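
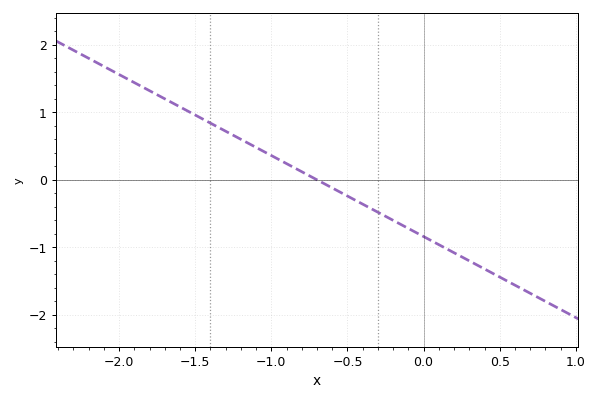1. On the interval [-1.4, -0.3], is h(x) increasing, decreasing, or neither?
decreasing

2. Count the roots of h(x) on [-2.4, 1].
1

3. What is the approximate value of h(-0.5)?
-0.24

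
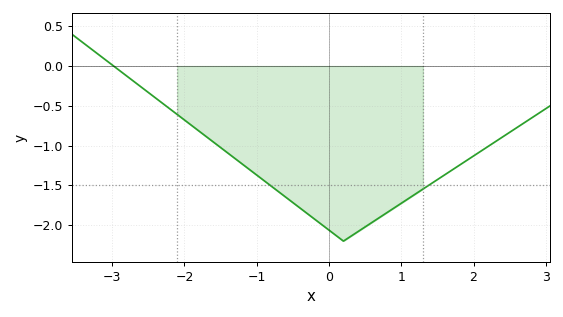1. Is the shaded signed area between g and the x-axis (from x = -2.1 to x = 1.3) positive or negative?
negative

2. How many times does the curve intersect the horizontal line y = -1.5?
2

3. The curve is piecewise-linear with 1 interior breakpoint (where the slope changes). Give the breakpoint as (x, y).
(0.2, -2.2)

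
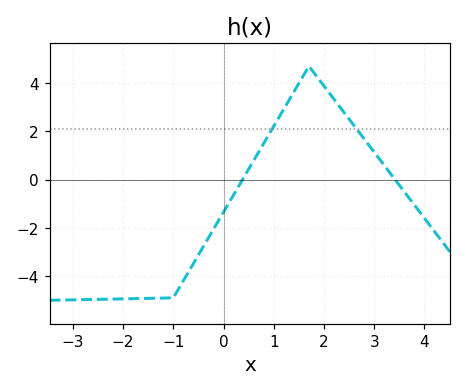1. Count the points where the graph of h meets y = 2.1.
2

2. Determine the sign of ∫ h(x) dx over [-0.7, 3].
positive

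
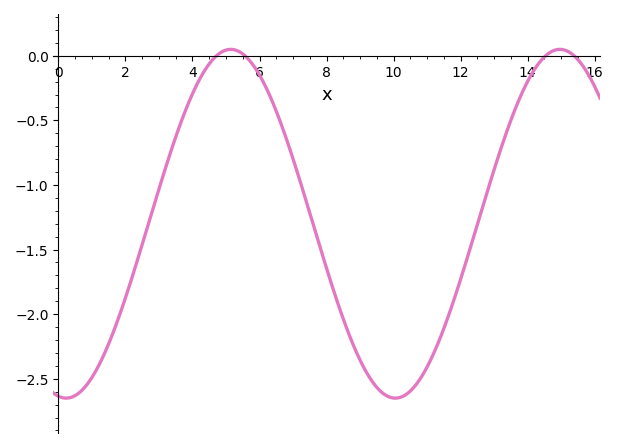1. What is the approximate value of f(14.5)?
0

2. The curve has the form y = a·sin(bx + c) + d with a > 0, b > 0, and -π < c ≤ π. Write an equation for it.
y = 1.35sin(0.64x - 1.7) - 1.3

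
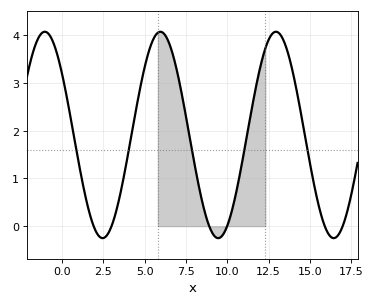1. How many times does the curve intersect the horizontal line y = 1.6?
5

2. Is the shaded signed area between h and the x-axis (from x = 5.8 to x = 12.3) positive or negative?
positive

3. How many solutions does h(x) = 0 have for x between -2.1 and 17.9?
6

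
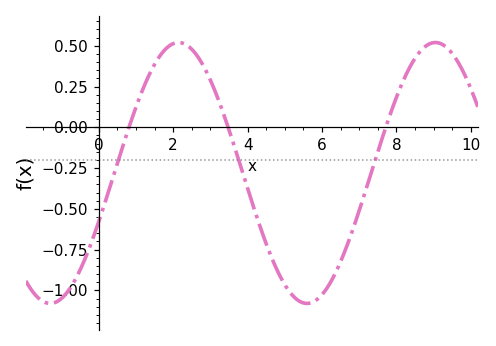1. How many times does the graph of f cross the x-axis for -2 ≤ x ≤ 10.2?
3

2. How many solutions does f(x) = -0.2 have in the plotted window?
3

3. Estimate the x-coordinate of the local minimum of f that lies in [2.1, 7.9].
5.6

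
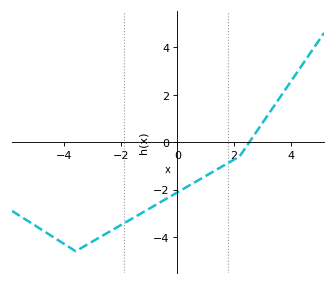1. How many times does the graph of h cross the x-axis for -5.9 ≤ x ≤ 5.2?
1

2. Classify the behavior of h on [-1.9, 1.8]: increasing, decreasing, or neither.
increasing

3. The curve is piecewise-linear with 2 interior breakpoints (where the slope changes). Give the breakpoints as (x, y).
(-3.6, -4.6); (2.2, -0.6)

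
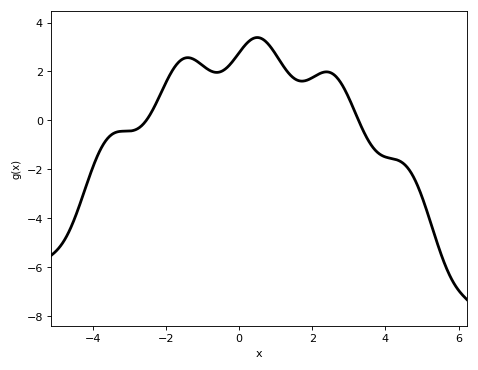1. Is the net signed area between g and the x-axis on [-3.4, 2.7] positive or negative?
positive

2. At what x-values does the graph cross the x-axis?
-2.6, 3.2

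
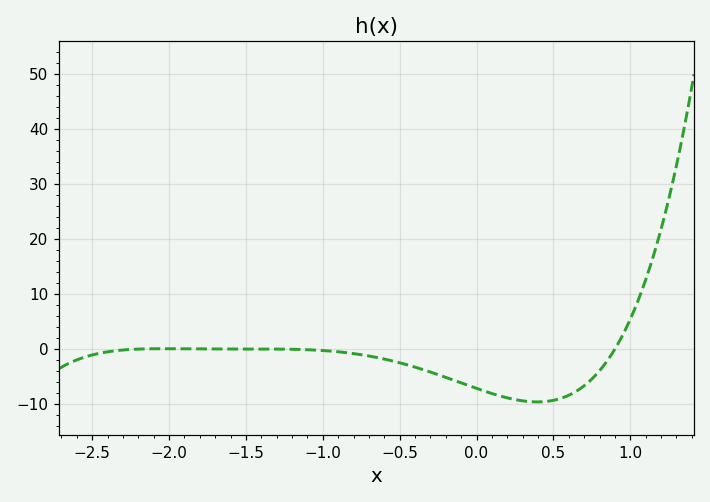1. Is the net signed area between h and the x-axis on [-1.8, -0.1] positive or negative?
negative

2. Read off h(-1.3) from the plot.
0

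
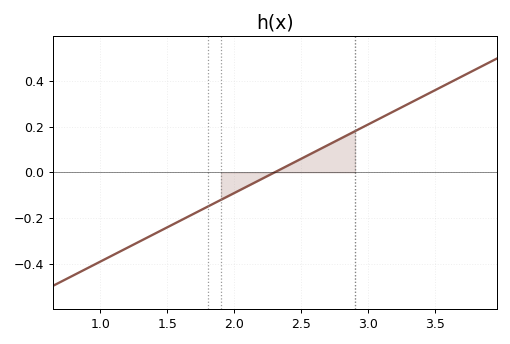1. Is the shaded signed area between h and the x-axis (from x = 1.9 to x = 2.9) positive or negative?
positive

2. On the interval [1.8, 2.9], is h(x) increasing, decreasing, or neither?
increasing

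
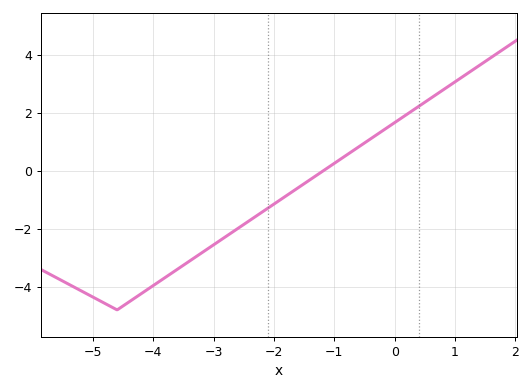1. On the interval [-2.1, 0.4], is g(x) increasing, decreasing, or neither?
increasing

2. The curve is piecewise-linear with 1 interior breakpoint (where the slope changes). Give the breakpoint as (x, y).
(-4.6, -4.8)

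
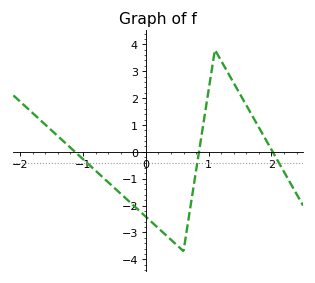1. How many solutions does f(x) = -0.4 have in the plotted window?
3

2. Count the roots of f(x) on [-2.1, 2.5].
3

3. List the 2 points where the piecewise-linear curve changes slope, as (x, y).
(0.6, -3.7); (1.1, 3.8)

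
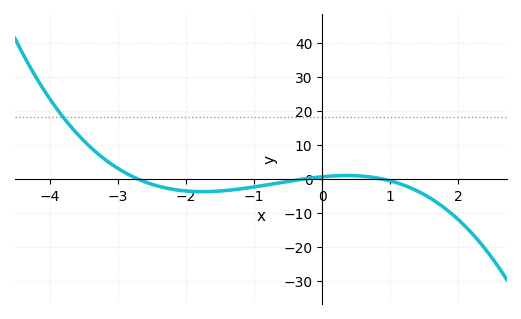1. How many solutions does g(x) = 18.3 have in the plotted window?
1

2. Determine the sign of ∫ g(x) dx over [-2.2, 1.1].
negative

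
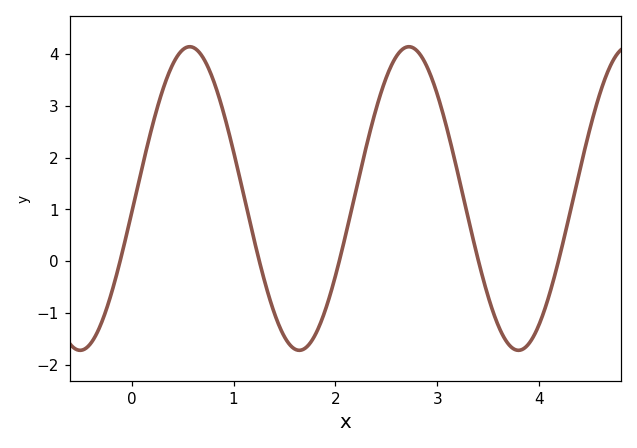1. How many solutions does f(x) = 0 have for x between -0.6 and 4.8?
5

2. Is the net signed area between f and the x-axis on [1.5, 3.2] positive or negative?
positive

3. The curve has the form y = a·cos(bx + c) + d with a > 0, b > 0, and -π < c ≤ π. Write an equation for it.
y = 2.93cos(2.92x - 1.66) + 1.21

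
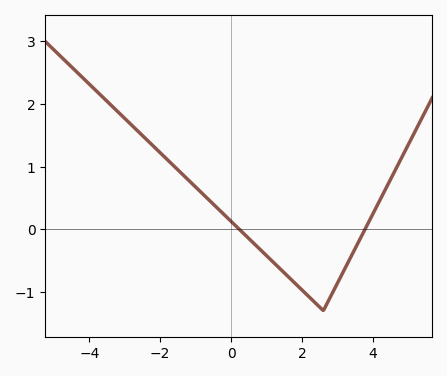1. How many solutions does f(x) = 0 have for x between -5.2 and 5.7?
2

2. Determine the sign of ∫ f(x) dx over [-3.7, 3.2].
positive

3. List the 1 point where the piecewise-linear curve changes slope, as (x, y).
(2.6, -1.3)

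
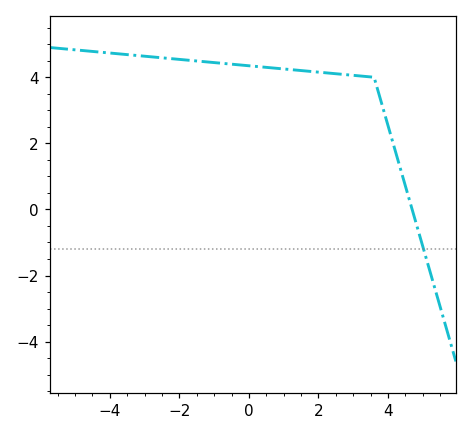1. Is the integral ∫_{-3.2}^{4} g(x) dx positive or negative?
positive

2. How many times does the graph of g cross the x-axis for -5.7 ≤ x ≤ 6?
1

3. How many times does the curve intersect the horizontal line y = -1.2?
1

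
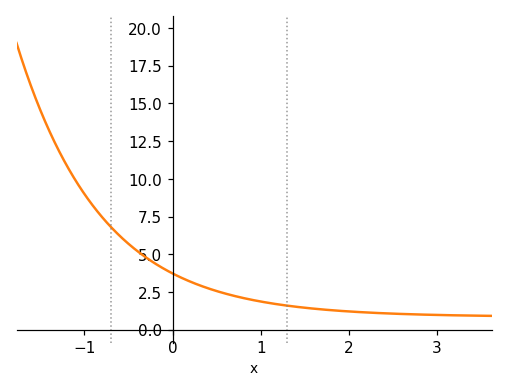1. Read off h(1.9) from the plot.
1.25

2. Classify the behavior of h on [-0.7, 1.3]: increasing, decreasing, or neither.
decreasing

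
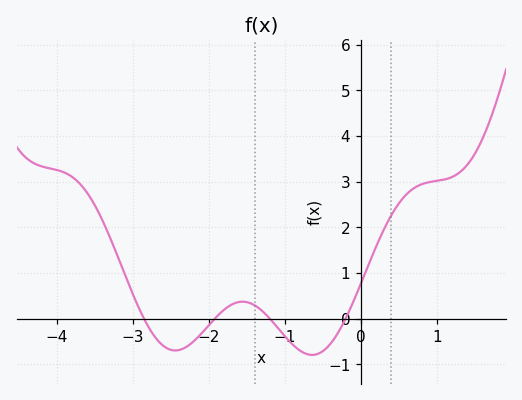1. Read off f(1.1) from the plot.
3.05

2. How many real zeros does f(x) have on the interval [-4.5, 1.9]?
4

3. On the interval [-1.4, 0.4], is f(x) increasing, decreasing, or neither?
neither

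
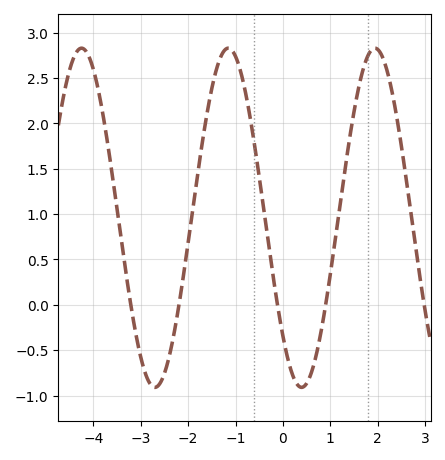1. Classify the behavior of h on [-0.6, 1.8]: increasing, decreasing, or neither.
neither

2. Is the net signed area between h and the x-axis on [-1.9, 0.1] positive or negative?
positive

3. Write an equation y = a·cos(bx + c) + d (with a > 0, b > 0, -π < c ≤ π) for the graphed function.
y = 1.87cos(2.03x + 2.34) + 0.96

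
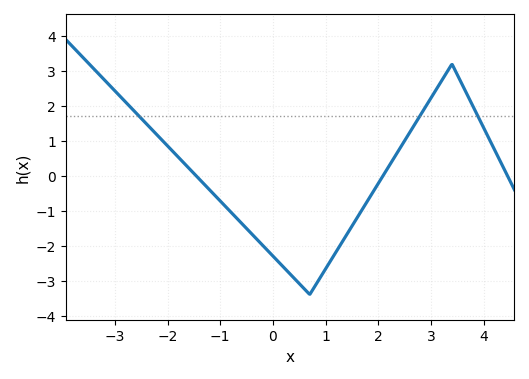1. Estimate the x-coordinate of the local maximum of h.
3.4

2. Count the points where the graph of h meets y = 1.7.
3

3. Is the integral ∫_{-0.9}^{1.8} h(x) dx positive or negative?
negative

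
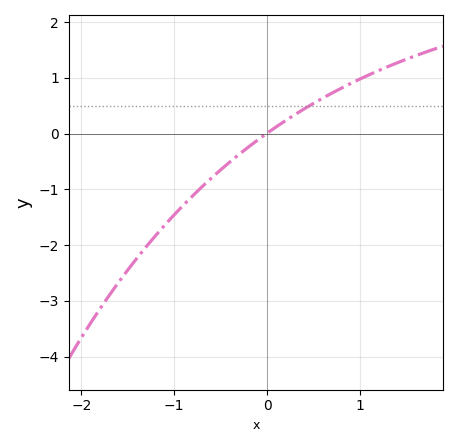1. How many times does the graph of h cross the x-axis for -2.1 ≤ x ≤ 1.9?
1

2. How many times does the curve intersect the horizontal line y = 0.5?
1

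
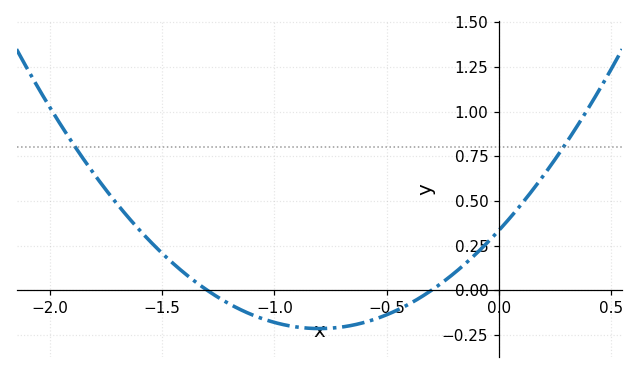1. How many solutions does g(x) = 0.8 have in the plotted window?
2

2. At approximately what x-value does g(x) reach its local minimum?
-0.8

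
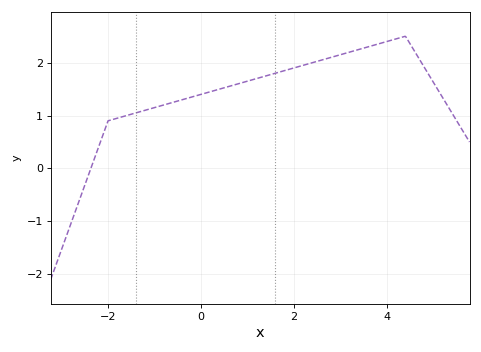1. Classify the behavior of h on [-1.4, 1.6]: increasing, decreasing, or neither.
increasing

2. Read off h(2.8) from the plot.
2.1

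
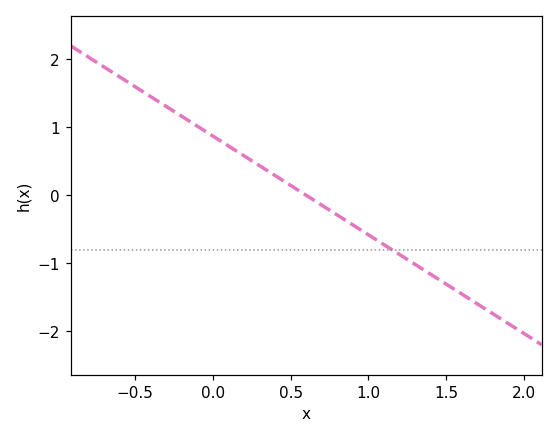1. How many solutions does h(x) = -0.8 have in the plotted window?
1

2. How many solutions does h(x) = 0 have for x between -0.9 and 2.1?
1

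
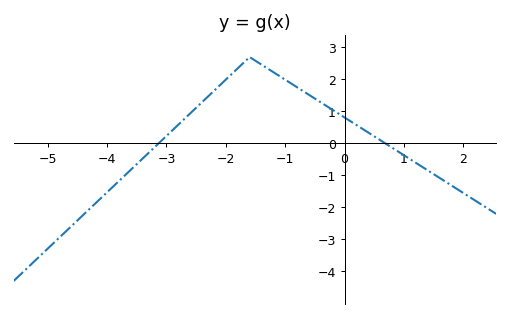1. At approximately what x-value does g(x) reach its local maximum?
-1.6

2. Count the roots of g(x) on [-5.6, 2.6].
2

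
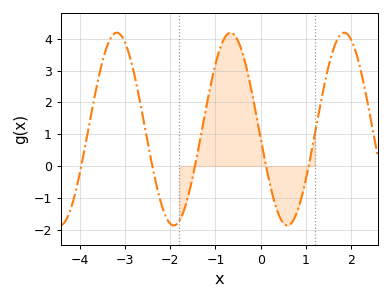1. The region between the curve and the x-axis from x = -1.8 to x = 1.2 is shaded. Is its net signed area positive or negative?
positive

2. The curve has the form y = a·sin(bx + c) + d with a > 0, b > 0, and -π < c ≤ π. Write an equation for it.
y = 3.03sin(2.5x - 3) + 1.16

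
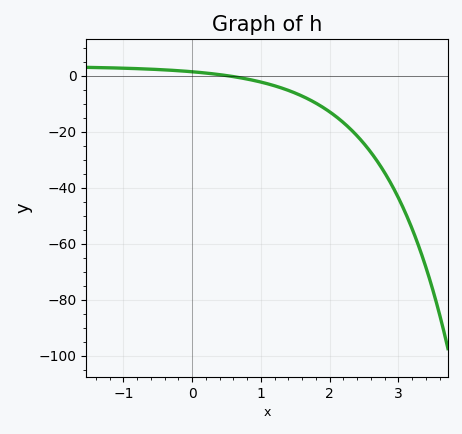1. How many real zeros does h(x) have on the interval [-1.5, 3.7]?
1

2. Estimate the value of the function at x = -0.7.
2.5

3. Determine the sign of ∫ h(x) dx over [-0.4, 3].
negative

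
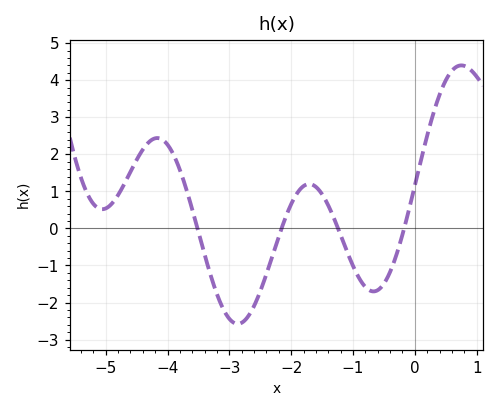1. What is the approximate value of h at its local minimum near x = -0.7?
-1.7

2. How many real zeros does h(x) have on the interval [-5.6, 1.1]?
4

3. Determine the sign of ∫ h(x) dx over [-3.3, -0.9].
negative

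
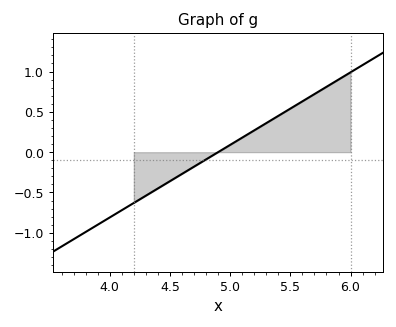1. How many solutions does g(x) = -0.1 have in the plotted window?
1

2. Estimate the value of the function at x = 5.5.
0.55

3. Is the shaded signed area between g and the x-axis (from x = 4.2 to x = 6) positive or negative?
positive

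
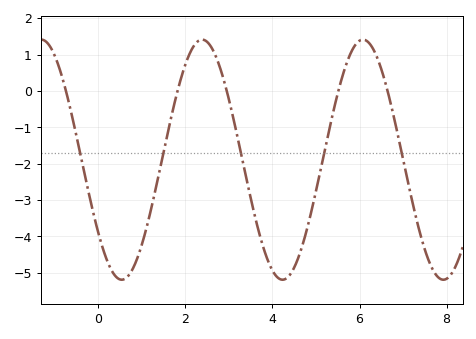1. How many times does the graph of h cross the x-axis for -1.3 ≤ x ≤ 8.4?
5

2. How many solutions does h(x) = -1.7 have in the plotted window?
5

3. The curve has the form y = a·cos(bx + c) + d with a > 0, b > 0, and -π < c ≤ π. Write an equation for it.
y = 3.3cos(1.7x + 2.2) - 1.89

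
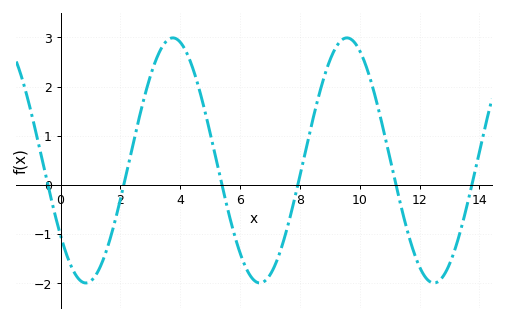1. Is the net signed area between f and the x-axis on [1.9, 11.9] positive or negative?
positive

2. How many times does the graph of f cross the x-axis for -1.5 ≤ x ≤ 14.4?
6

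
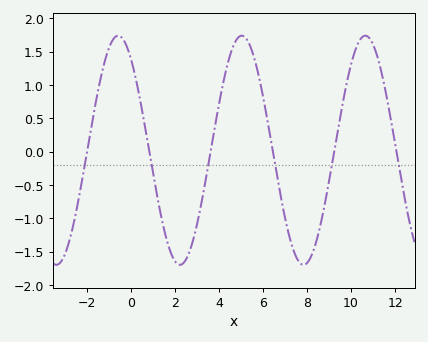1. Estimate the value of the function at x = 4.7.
1.62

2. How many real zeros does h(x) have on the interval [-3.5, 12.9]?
6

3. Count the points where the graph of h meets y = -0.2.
6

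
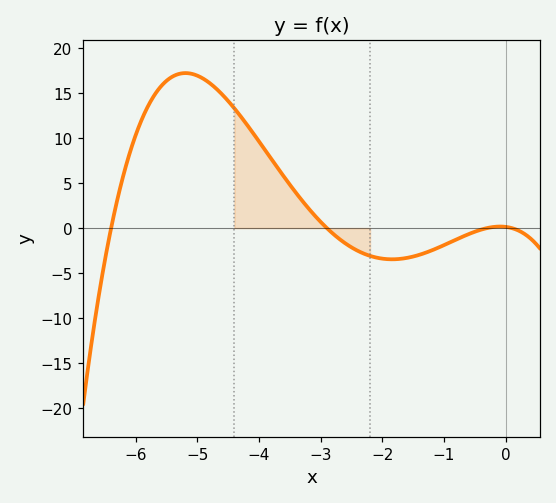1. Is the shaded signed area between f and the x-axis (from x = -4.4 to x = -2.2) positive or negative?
positive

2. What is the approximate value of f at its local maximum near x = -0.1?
0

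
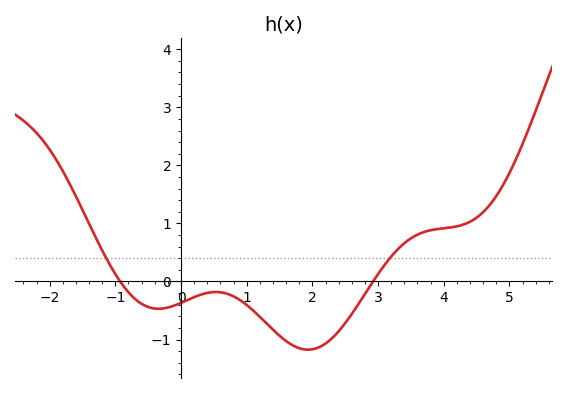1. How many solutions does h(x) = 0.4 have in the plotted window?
2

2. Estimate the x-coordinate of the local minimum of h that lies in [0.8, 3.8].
1.94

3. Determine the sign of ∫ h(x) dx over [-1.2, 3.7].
negative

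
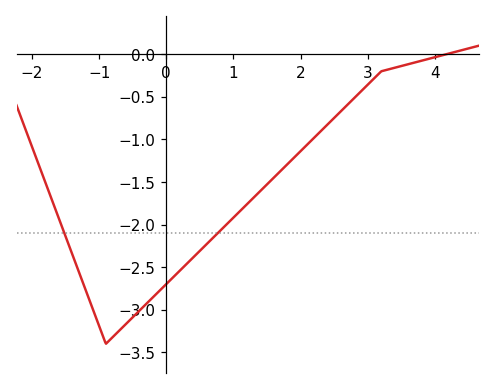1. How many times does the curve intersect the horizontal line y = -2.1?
2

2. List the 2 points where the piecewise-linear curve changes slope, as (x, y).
(-0.9, -3.4); (3.2, -0.2)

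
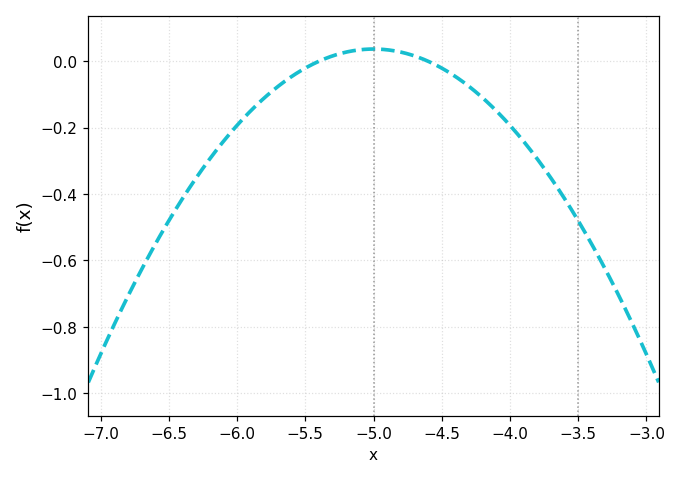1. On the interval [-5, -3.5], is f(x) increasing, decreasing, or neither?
decreasing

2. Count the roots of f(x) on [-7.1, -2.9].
2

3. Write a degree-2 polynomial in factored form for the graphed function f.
y = -0.23(x + 5.4)(x + 4.6)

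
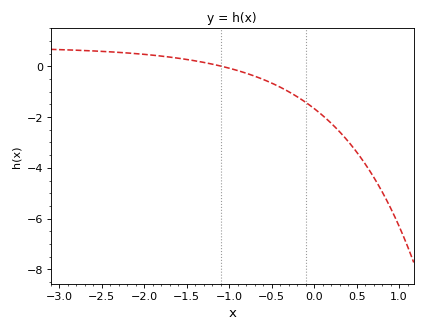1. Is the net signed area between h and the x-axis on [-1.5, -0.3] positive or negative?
negative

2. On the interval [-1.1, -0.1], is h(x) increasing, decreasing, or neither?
decreasing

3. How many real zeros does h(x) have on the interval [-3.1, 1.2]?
1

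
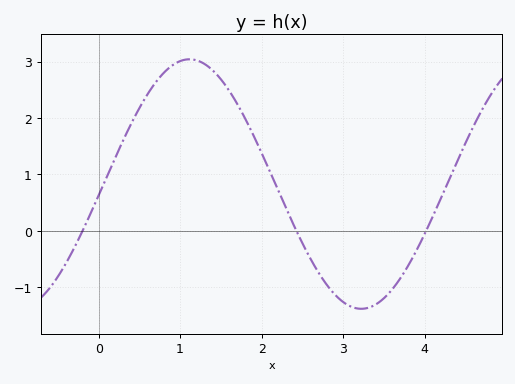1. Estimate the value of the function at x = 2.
1.38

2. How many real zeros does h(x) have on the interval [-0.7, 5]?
3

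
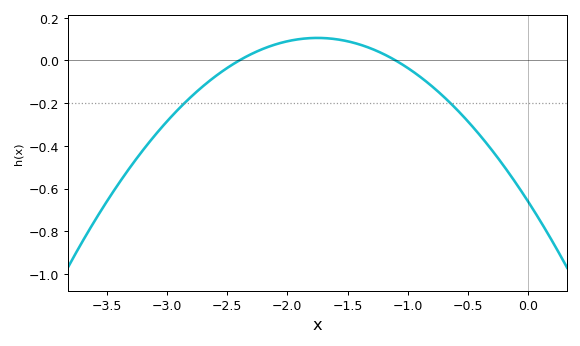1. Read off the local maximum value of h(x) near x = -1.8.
0.106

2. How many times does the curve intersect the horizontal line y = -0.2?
2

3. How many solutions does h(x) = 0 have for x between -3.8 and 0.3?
2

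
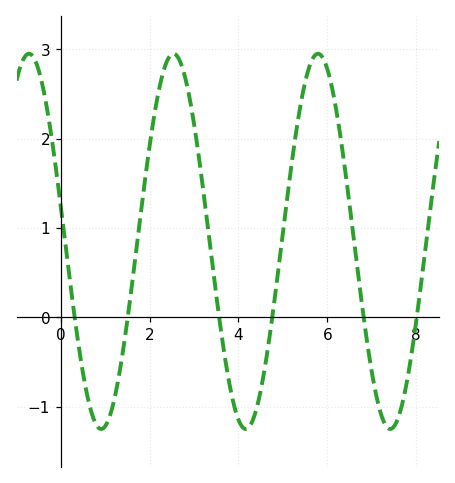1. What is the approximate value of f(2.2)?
2.53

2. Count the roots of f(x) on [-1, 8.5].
6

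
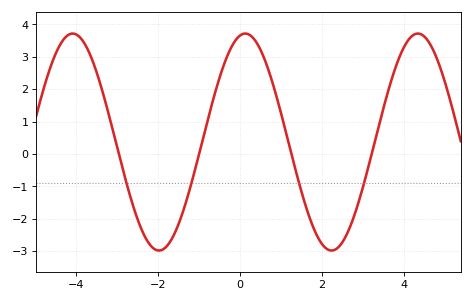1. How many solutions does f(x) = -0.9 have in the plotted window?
4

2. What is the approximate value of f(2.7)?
-2.2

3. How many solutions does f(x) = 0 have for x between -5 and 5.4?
4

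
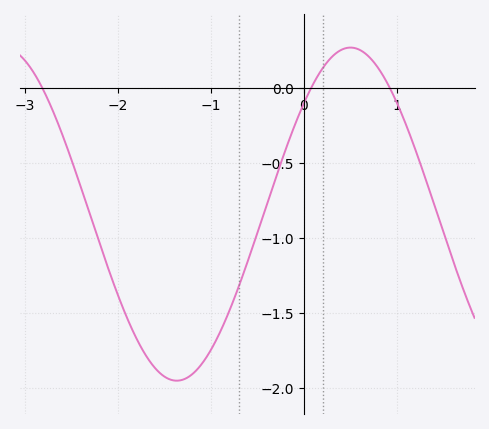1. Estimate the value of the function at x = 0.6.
0.255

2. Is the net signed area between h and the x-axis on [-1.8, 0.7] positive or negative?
negative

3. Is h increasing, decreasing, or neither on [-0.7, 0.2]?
increasing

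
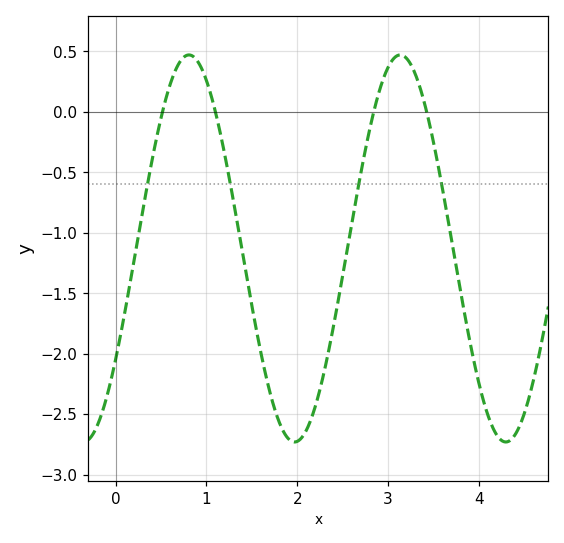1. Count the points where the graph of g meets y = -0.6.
4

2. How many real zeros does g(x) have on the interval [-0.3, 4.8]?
4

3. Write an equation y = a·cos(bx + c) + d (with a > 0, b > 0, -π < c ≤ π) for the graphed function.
y = 1.6cos(2.7x - 2.18) - 1.13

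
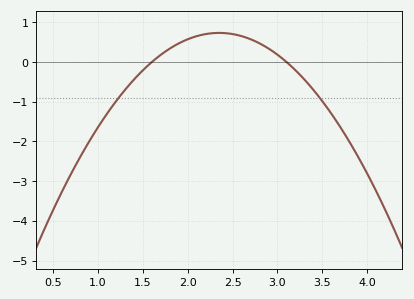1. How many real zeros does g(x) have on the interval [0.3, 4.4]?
2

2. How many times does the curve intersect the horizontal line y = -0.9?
2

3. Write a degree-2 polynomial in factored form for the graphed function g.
y = -1.3(x - 1.6)(x - 3.1)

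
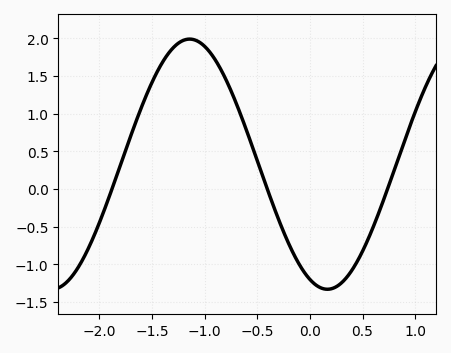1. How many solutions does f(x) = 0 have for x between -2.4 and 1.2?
3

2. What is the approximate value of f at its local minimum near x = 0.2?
-1.35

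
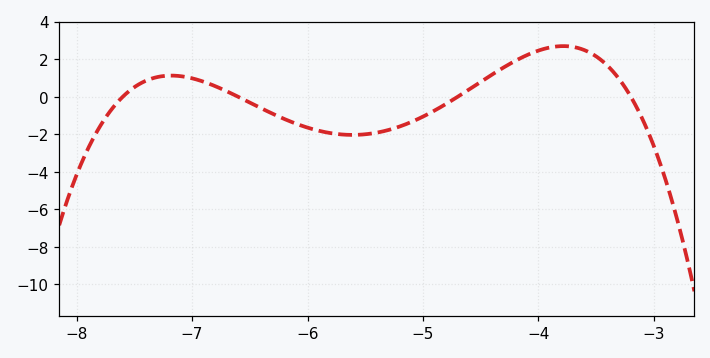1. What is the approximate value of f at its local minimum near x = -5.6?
-2.03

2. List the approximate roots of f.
-7.6, -6.6, -4.7, -3.2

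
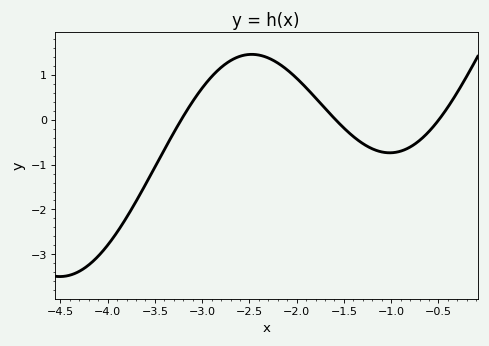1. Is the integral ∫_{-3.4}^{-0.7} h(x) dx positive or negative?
positive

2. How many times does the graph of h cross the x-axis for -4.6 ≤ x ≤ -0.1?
3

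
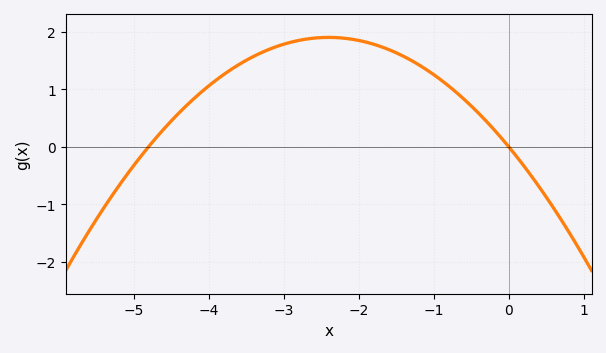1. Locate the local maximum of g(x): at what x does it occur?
-2.4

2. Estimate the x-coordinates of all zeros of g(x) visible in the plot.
-4.8, 0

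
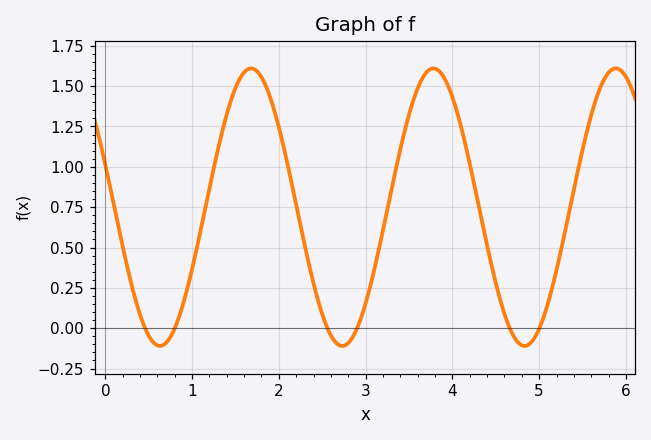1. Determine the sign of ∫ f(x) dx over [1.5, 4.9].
positive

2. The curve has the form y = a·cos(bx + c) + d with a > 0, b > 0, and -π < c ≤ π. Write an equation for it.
y = 0.86cos(3x + 1.3) + 0.75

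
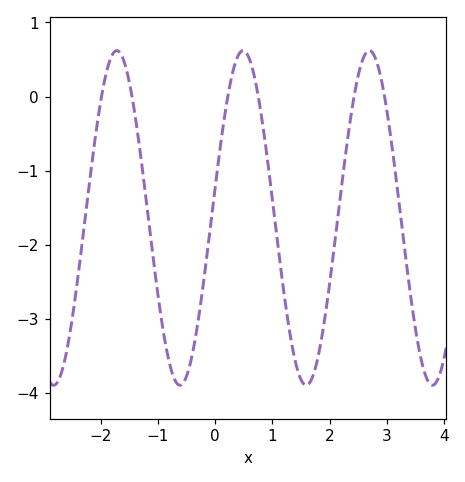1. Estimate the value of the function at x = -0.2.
-2.5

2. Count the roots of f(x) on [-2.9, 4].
6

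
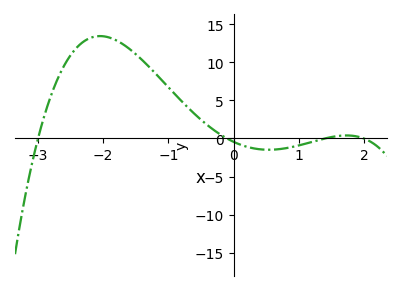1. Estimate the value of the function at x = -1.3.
9.5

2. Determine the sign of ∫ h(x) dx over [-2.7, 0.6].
positive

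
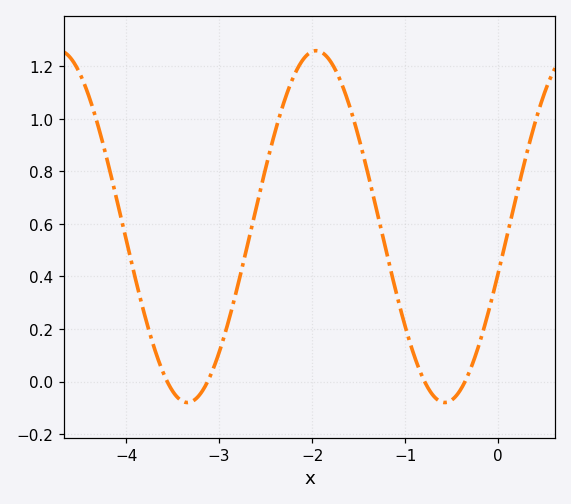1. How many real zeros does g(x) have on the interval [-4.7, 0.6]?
4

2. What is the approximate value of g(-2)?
1.26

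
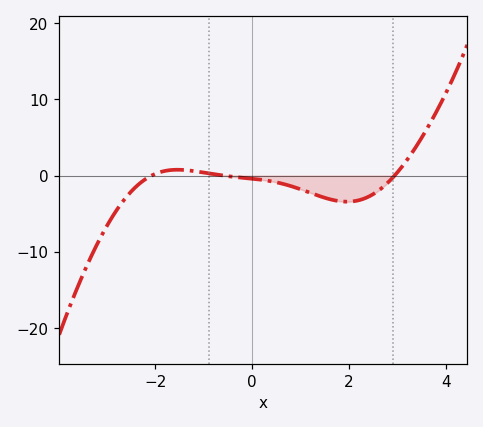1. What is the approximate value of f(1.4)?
-2.71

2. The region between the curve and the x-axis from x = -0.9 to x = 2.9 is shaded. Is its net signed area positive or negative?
negative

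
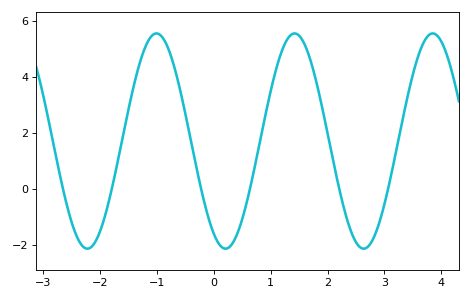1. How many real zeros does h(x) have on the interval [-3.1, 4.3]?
6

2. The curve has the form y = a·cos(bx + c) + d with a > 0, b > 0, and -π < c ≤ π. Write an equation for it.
y = 3.84cos(2.59x + 2.6) + 1.71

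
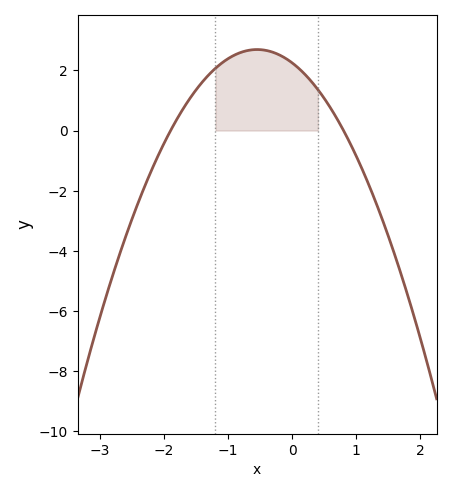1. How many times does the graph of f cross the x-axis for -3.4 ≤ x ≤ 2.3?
2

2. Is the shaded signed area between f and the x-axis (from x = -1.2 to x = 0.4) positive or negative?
positive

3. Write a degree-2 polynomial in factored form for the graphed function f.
y = -1.48(x + 1.9)(x - 0.8)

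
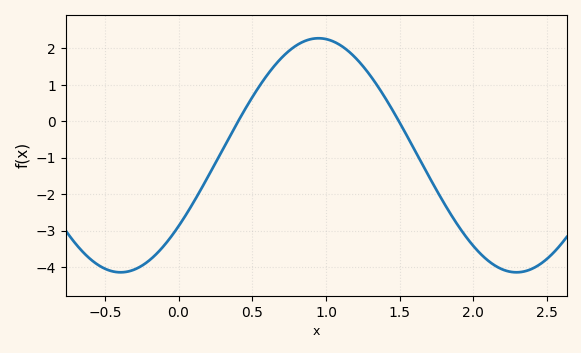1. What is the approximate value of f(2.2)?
-4.07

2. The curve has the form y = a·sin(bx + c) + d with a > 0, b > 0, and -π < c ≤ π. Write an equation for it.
y = 3.21sin(2.34x - 0.652) - 0.93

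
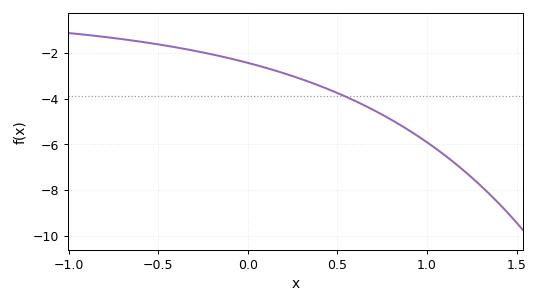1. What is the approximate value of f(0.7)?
-4.4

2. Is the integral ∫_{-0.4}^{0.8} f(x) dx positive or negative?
negative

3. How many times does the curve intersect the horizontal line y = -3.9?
1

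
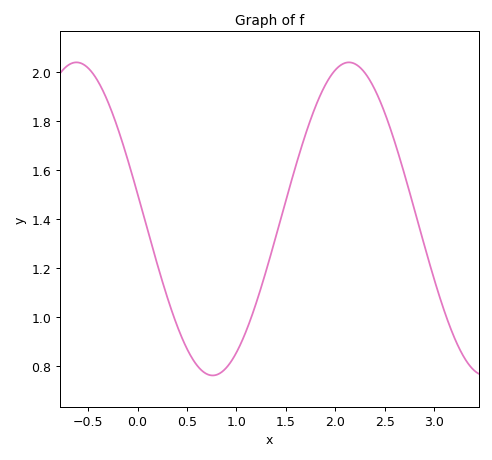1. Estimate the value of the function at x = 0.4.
0.963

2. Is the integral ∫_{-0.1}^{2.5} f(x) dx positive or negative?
positive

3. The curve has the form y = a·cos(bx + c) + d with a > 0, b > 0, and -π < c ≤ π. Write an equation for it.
y = 0.64cos(2.28x + 1.41) + 1.4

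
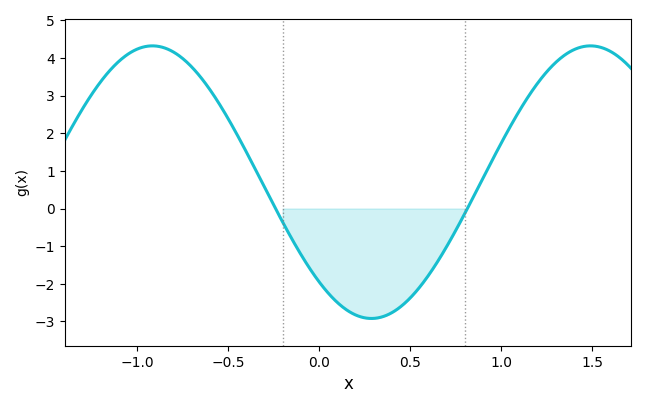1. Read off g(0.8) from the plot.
-0.1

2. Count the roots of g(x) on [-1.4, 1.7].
2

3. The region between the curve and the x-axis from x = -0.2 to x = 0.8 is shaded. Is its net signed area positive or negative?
negative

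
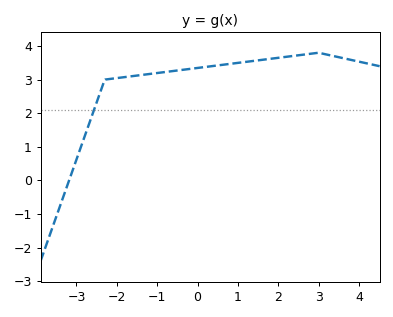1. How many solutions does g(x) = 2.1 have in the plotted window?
1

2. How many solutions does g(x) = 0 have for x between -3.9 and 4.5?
1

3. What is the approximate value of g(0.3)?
3.39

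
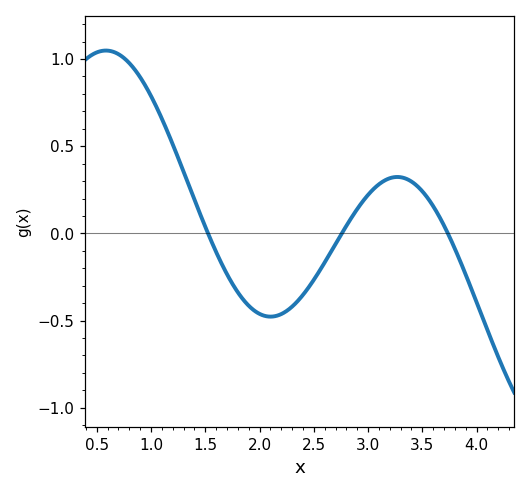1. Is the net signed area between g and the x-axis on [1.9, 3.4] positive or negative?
negative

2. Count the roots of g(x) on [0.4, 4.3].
3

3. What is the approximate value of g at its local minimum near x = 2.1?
-0.5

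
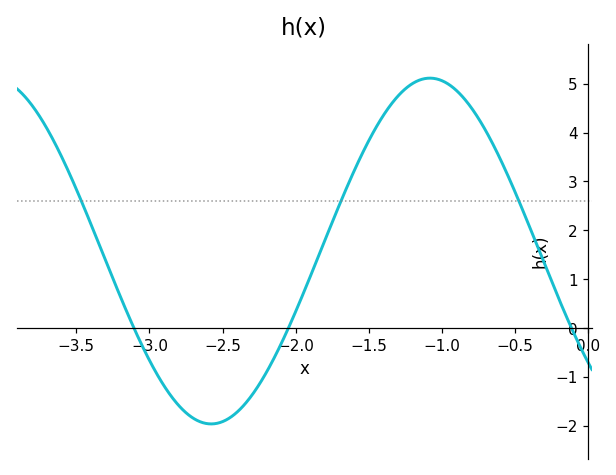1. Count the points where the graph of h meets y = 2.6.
3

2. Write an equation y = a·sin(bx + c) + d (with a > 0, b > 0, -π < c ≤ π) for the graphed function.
y = 3.53sin(2.1x - 2.4) + 1.58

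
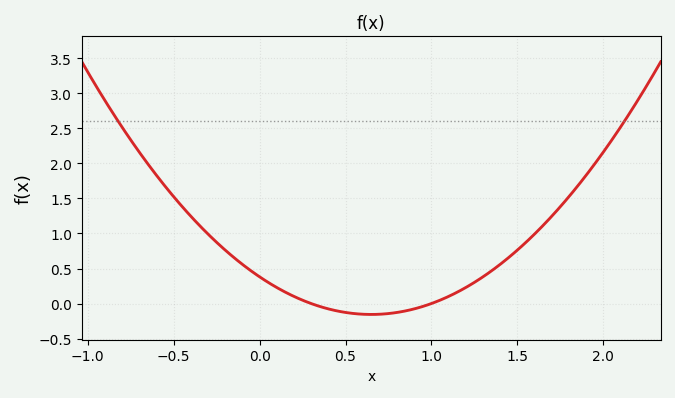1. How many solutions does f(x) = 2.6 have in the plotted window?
2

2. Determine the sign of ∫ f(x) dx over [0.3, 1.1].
negative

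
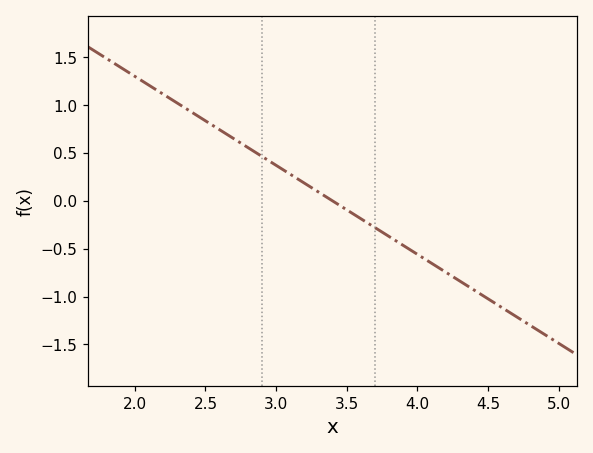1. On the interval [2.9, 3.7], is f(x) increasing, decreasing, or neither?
decreasing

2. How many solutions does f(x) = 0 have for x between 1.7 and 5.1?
1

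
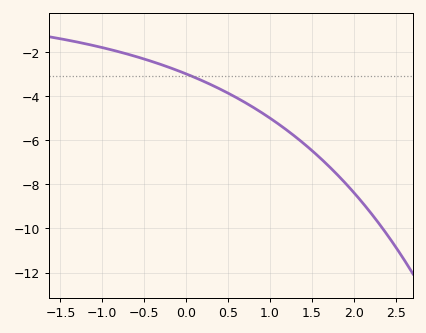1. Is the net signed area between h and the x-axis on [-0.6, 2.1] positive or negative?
negative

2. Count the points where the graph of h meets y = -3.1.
1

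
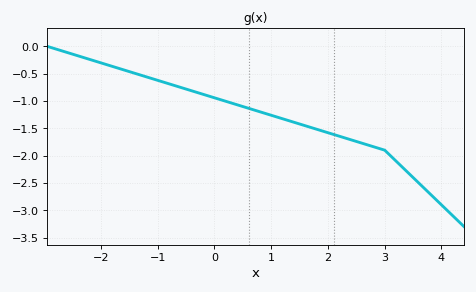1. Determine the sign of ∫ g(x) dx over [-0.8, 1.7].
negative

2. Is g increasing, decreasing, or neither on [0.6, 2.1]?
decreasing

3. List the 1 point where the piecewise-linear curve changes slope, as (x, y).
(3, -1.9)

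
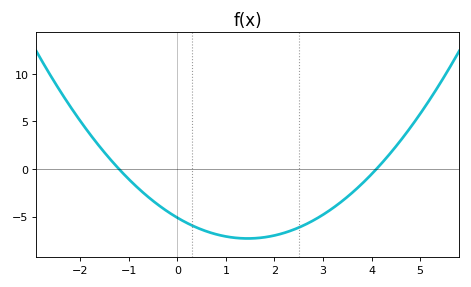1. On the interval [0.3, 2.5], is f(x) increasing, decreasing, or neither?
neither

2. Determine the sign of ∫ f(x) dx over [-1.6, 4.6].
negative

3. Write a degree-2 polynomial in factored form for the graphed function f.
y = 1.04(x + 1.2)(x - 4.1)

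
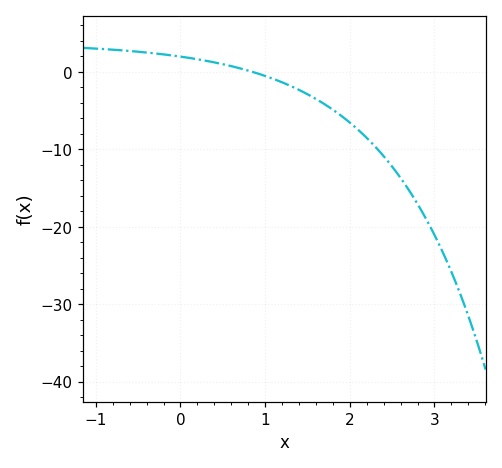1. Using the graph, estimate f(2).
-6.55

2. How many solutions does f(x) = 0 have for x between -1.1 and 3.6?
1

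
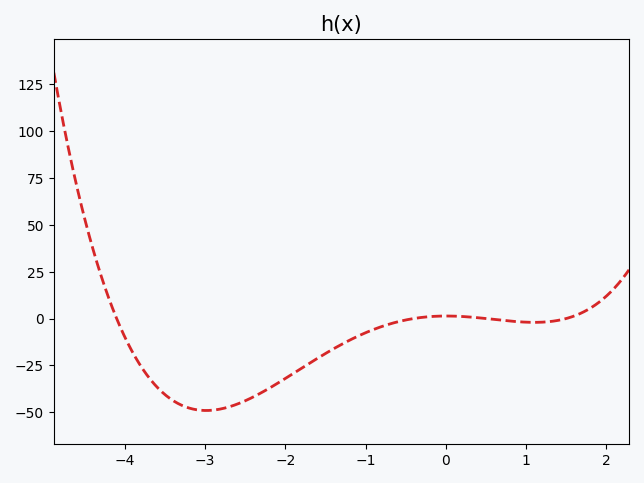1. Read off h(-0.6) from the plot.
0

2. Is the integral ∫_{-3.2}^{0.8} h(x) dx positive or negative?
negative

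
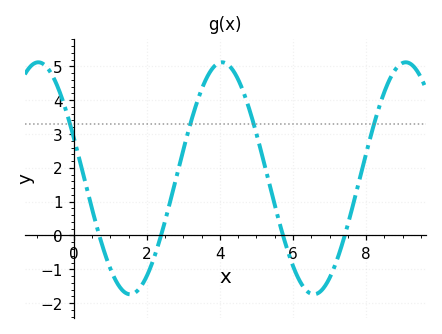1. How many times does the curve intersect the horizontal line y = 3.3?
4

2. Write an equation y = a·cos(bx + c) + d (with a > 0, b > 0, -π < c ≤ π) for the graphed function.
y = 3.43cos(1.25x + 1.21) + 1.69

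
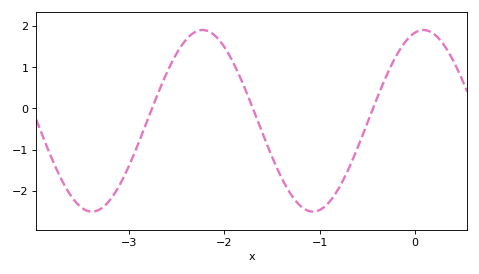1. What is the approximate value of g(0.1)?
1.9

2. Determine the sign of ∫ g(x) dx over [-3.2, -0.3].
negative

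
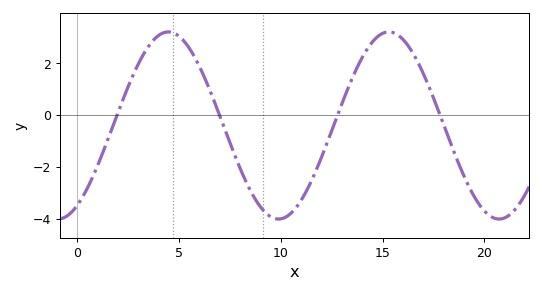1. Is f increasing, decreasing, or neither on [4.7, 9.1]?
decreasing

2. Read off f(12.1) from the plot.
-1.4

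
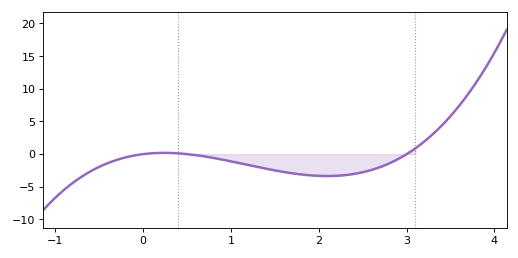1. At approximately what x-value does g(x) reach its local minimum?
2.1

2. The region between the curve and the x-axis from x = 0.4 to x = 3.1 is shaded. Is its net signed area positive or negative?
negative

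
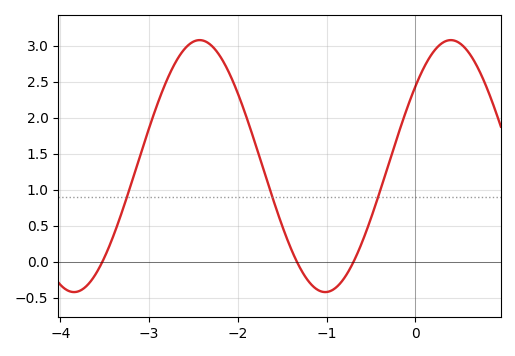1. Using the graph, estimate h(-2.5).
3.06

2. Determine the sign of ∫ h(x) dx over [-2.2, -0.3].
positive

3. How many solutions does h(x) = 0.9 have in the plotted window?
3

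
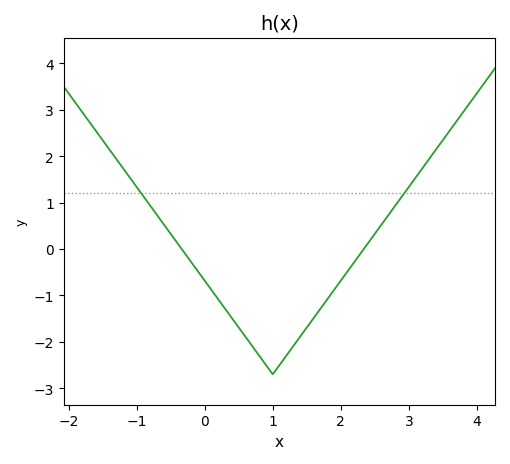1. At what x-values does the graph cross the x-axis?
-0.338, 2.34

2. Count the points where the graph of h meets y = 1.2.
2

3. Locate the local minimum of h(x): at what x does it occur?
1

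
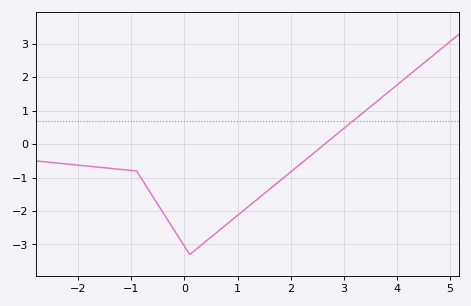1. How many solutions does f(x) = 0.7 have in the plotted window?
1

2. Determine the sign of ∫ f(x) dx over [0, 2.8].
negative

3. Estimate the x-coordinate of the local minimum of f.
0.102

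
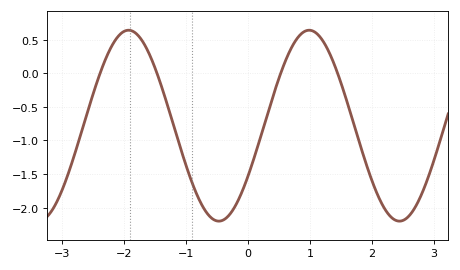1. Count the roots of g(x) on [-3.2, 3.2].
4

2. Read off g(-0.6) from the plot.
-2.14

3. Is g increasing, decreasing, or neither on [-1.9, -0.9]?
decreasing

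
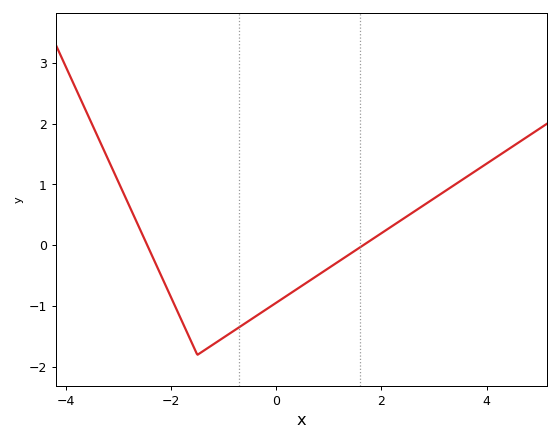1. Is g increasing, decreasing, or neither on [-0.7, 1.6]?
increasing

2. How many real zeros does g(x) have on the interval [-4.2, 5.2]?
2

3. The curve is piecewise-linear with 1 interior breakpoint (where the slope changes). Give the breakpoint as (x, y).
(-1.5, -1.8)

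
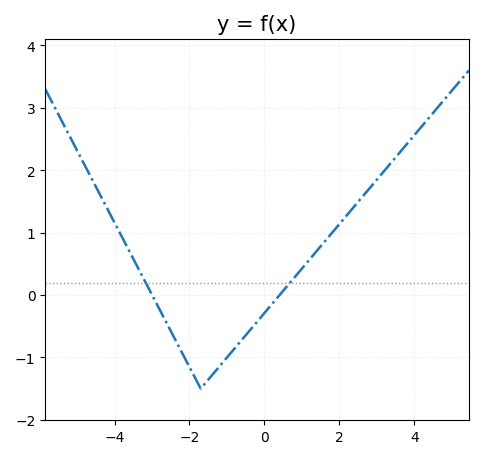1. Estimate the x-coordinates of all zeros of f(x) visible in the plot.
-3, 0.406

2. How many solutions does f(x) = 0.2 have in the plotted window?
2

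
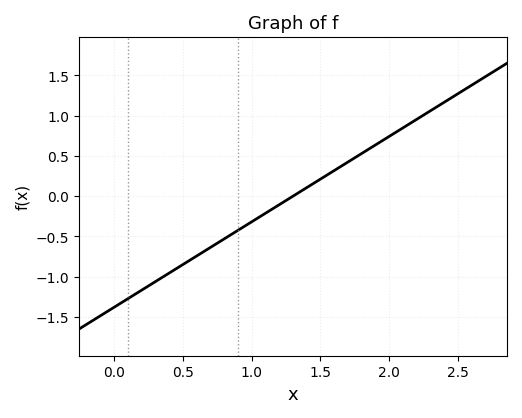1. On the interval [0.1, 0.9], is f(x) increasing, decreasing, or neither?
increasing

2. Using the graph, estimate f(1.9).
0.65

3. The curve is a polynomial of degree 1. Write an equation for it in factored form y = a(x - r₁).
y = 1.06(x - 1.3)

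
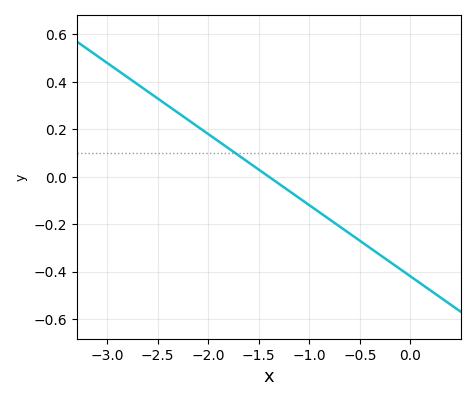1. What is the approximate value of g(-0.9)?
-0.14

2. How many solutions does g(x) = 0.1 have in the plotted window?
1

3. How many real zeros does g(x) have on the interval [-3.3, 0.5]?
1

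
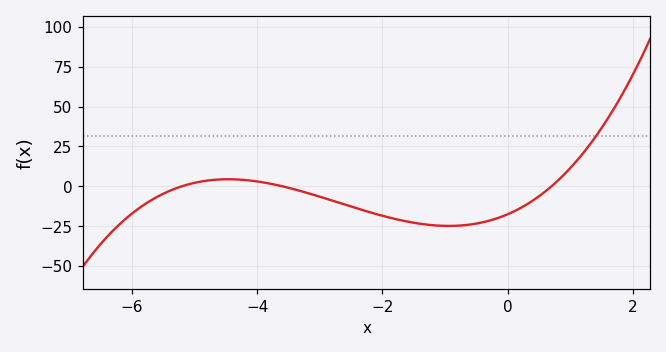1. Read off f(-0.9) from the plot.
-24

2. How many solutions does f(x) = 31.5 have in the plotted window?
1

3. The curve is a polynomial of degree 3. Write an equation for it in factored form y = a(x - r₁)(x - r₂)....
y = 1.34(x + 5.2)(x + 3.6)(x - 0.7)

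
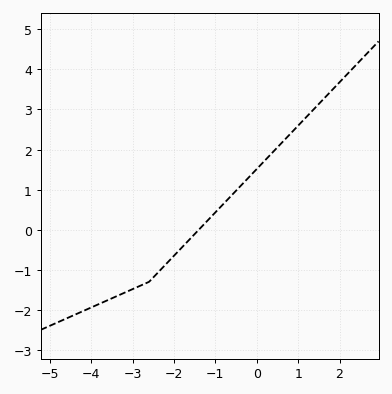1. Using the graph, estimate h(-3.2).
-1.6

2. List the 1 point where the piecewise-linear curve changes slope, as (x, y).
(-2.6, -1.3)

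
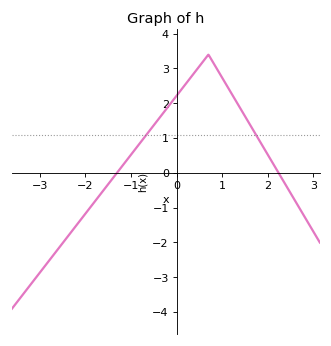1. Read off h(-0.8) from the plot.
0.859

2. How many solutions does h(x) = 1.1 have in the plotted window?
2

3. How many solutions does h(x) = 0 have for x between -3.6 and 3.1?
2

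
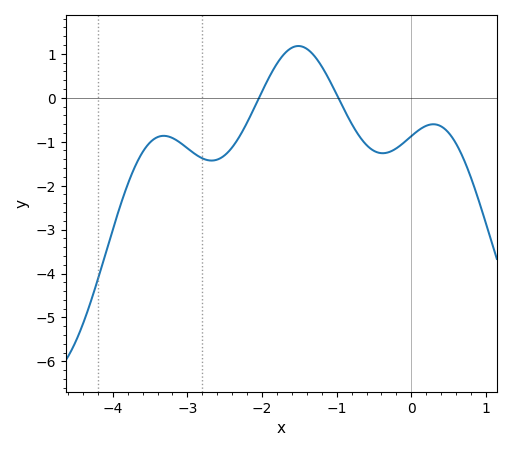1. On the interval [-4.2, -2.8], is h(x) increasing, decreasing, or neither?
neither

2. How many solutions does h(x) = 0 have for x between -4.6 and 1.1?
2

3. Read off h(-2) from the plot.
0.142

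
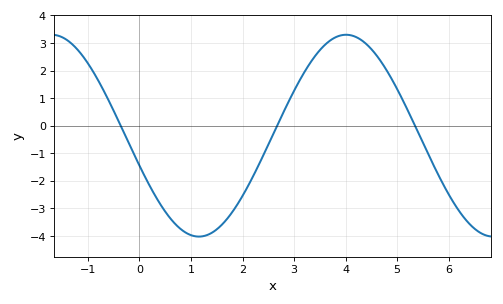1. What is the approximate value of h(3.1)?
1.6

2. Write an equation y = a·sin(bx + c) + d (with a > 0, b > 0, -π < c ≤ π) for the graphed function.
y = 3.66sin(1.1x - 2.8) - 0.36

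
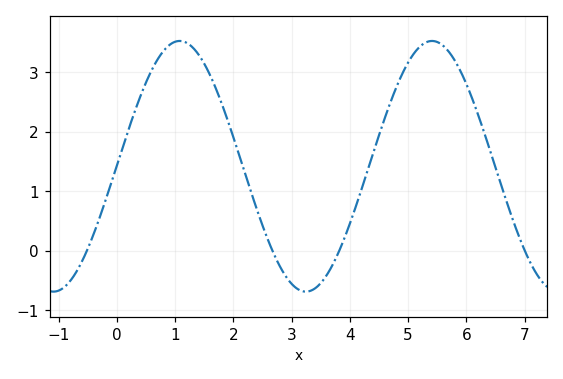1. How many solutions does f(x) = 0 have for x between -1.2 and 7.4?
4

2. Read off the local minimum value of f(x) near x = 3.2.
-0.69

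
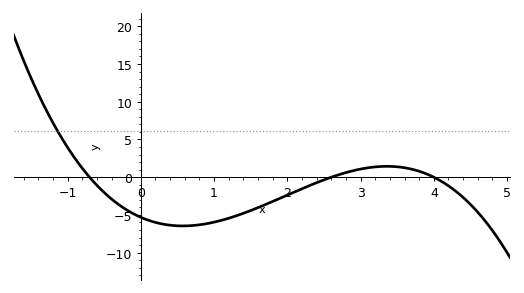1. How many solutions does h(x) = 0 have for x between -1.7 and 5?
3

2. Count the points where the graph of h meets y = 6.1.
1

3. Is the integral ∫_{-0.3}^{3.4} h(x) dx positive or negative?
negative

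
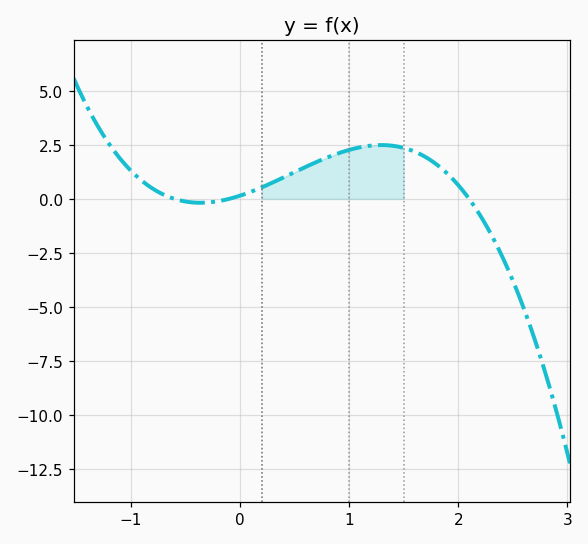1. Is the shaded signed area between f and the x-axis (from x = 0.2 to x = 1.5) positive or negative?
positive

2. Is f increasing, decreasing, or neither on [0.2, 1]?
increasing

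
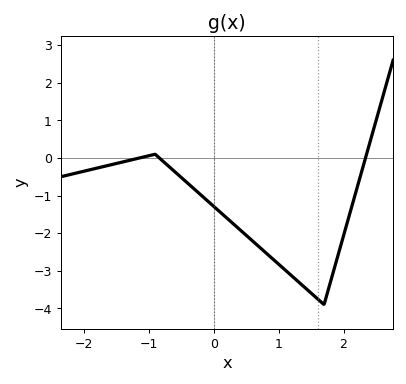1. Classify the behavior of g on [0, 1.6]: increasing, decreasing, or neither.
decreasing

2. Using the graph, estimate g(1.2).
-3.13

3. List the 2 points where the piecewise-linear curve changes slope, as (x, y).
(-0.9, 0.1); (1.7, -3.9)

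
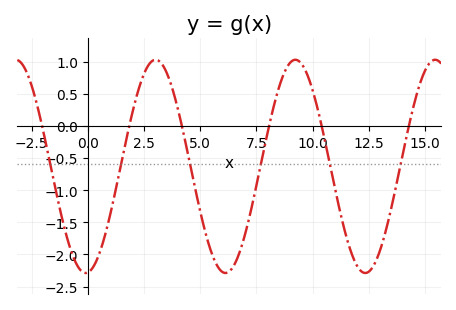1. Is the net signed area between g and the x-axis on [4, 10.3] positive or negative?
negative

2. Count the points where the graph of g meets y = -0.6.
6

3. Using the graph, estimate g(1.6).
-0.4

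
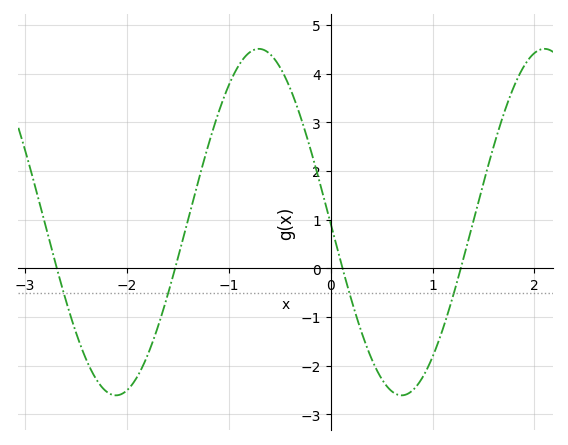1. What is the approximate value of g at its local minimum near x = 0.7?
-2.6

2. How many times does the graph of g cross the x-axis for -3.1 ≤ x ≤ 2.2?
4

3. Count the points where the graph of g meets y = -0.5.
4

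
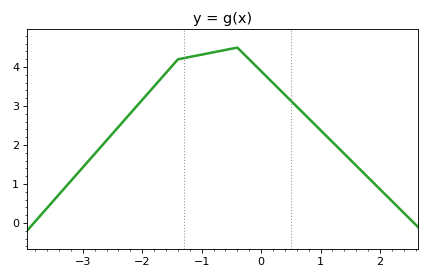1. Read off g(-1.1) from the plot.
4.29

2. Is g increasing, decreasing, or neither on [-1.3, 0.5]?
neither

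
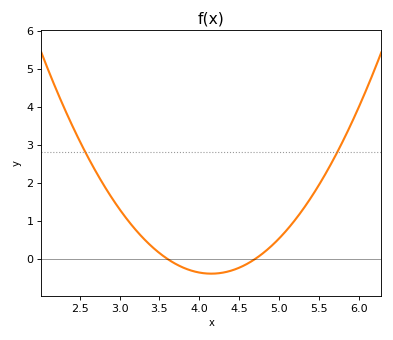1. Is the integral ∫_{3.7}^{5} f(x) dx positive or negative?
negative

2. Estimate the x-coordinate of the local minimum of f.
4.15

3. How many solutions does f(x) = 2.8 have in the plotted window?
2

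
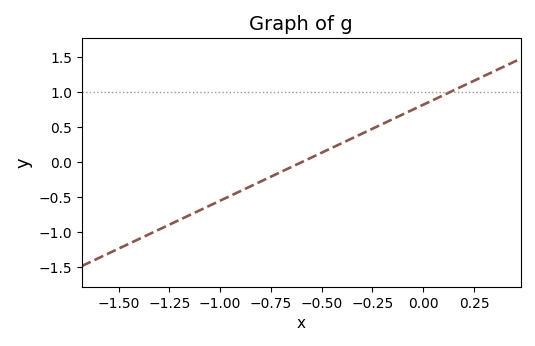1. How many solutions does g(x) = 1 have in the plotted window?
1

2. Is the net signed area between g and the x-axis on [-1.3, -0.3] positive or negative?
negative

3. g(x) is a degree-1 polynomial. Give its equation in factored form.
y = 1.37(x + 0.6)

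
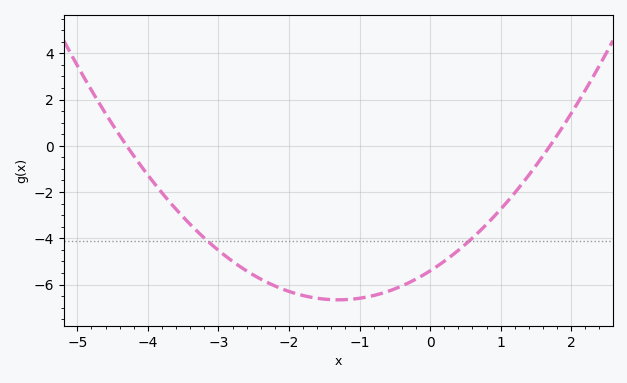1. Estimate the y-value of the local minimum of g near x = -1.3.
-6.6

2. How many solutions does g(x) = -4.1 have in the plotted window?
2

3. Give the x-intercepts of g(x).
-4.4, 1.6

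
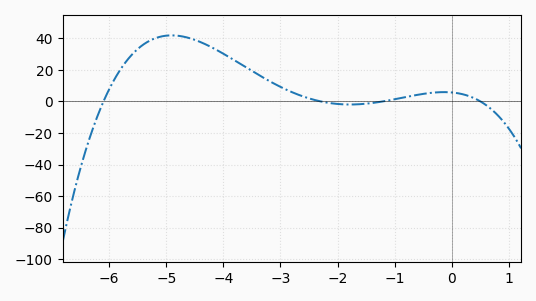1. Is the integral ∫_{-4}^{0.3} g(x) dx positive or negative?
positive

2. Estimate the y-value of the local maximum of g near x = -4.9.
41.8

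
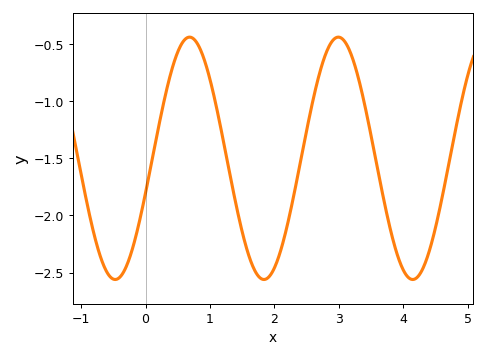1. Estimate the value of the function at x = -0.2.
-2.28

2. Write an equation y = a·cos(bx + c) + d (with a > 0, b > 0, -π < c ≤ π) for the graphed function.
y = 1.06cos(2.72x - 1.86) - 1.5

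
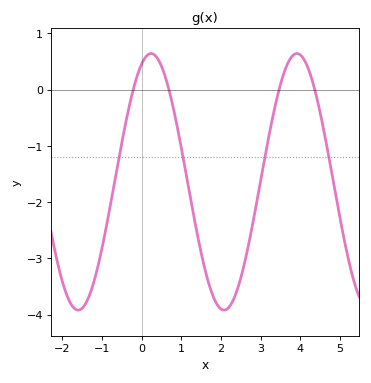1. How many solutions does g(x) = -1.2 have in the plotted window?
4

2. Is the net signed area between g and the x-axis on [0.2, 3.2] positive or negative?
negative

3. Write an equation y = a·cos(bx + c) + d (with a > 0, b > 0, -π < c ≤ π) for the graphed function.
y = 2.28cos(1.7x - 0.41) - 1.64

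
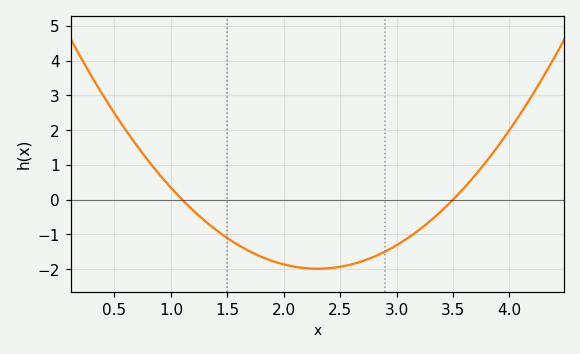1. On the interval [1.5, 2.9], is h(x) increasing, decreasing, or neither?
neither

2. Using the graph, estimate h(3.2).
-0.9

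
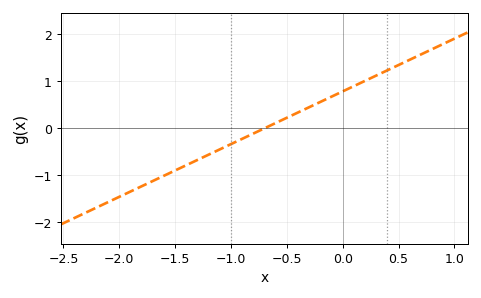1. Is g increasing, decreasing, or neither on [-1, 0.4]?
increasing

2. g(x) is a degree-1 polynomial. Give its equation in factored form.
y = 1.12(x + 0.7)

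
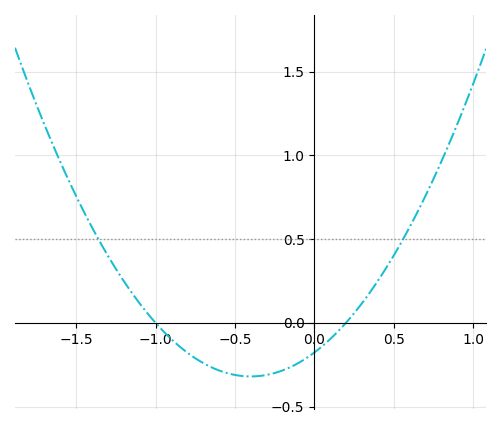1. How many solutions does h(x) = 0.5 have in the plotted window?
2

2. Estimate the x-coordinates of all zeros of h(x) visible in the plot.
-1, 0.2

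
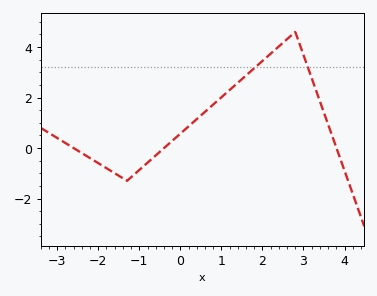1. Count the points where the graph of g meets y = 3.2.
2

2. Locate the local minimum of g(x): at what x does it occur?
-1.3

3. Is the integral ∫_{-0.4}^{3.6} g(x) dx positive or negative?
positive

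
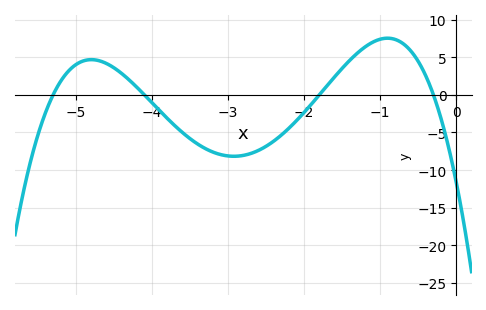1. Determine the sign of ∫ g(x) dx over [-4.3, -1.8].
negative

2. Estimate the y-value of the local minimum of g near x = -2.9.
-8.16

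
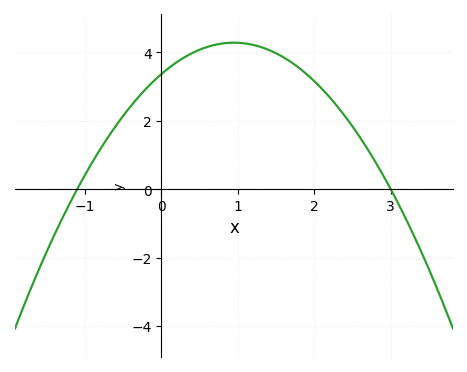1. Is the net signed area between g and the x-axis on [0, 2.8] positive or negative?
positive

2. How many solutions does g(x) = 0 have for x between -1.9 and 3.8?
2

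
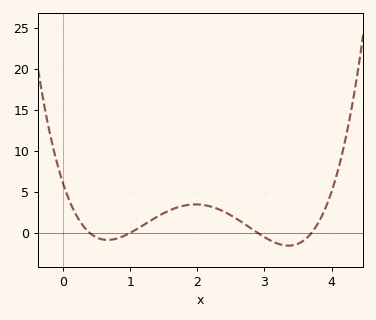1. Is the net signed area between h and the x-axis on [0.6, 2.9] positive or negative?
positive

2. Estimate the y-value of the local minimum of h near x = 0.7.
-0.855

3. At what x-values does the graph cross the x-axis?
0.4, 1, 2.9, 3.7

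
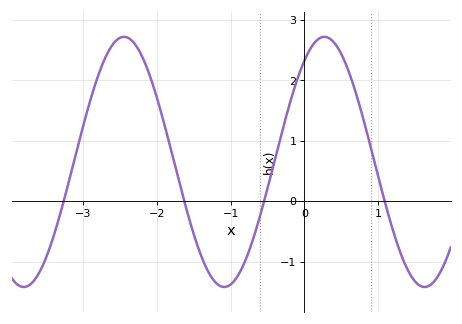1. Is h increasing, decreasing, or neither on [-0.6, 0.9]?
neither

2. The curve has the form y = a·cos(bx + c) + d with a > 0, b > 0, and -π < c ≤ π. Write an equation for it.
y = 2.07cos(2.31x - 0.63) + 0.65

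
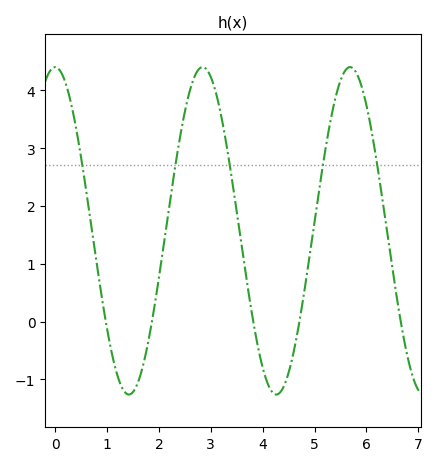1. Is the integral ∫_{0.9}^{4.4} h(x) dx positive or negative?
positive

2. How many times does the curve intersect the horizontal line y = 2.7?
5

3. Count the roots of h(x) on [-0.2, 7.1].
5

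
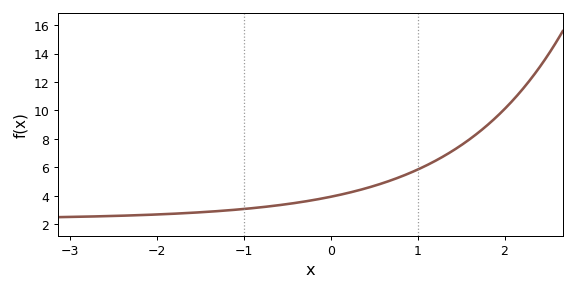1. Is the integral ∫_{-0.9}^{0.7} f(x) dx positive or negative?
positive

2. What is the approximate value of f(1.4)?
7.2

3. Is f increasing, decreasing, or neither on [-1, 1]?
increasing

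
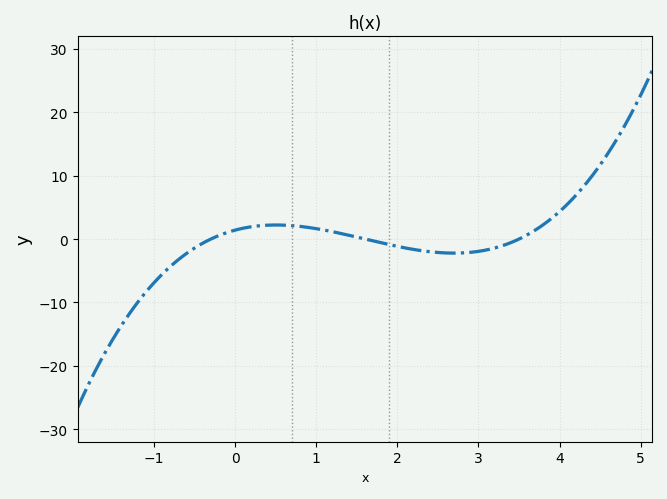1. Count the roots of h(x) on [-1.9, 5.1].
3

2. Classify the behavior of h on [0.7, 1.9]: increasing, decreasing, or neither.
decreasing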